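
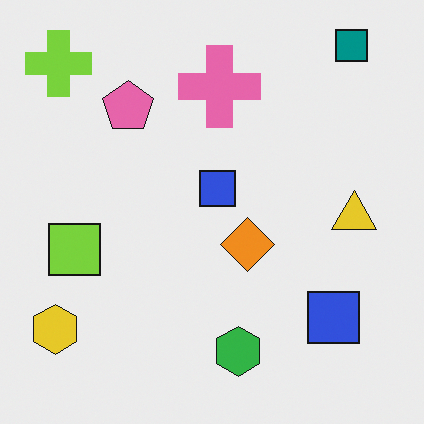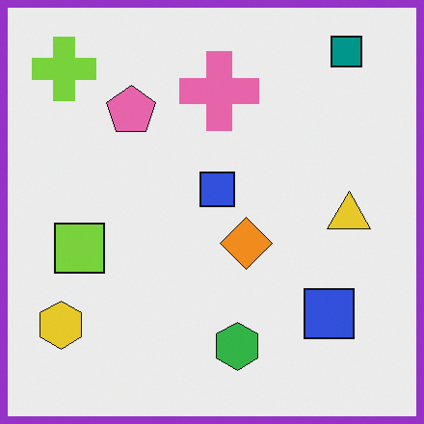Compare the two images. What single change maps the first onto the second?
This is the original image framed with a purple border.

A solid purple frame runs around the edge of the second image, with the content slightly shrunk inside it.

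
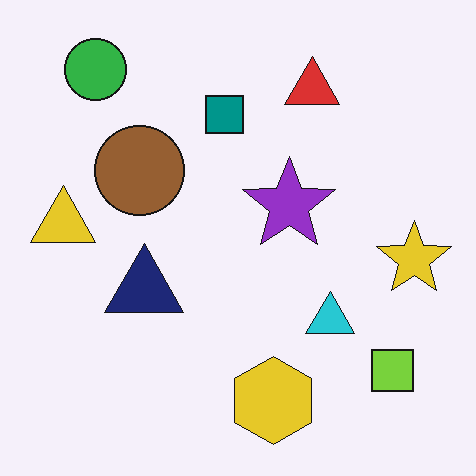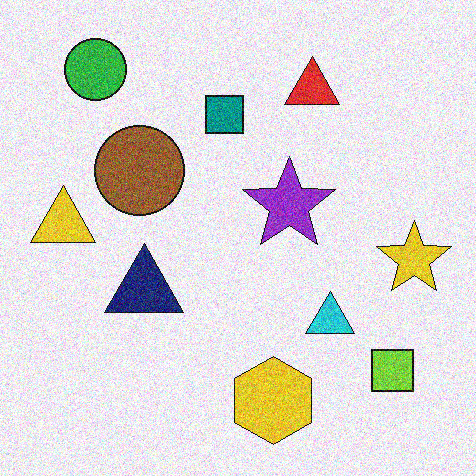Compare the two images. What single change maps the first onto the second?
The transformation is: degraded with strong gaussian noise.

Random speckle covers the whole image, including the flat background.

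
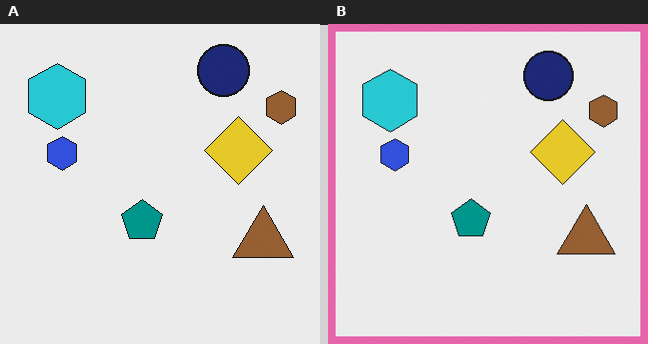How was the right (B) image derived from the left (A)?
The right (B) image is the left (A) framed with a pink border.

A solid pink frame runs around the edge of the right (B) image, with the content slightly shrunk inside it.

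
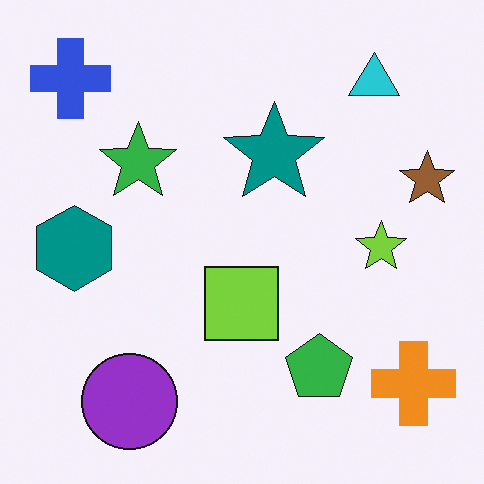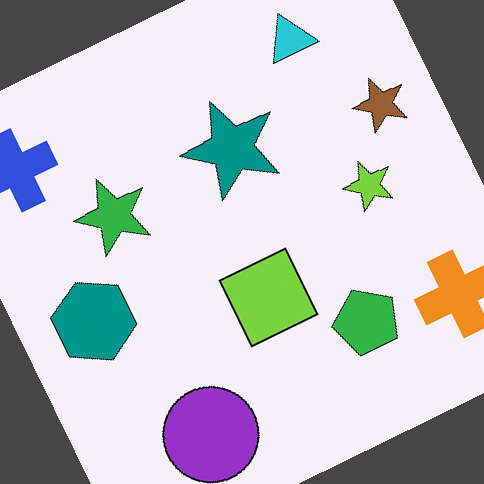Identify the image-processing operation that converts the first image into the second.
The second image is the first rotated counter-clockwise by a moderate amount.

Every shape is tilted by the same angle and the image corners show triangular fill wedges — a whole-image rotation by a non-right angle.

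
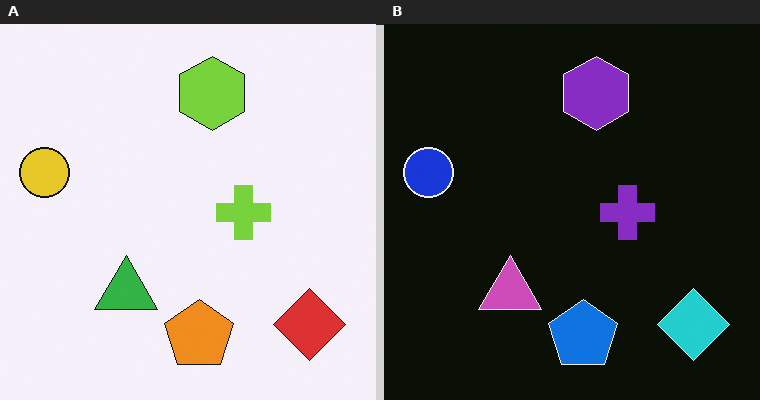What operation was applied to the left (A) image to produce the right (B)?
The transformation is: color-inverted (negative).

The light background has become dark and every shape's color is its complement — a photographic negative.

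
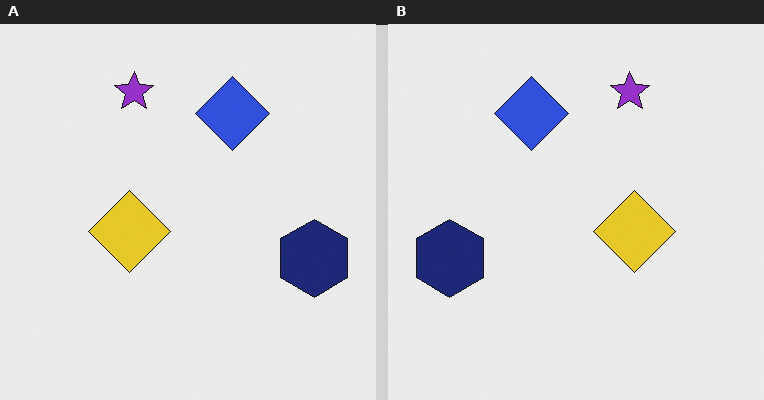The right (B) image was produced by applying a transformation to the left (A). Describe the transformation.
Flipped horizontally (left ↔ right).

The navy hexagon is in the right of the left (A) image and the left of the right (B) — shapes on opposite sides of the vertical midline have swapped in a mirror flip.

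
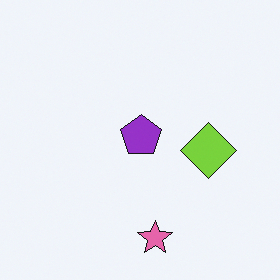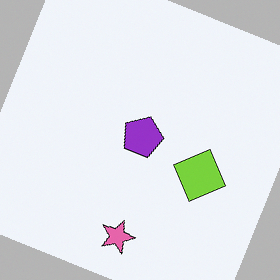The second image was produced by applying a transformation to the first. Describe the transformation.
This is the original image rotated clockwise by a clearly visible amount.

Every shape is tilted by the same angle and the image corners show triangular fill wedges — a whole-image rotation by a non-right angle.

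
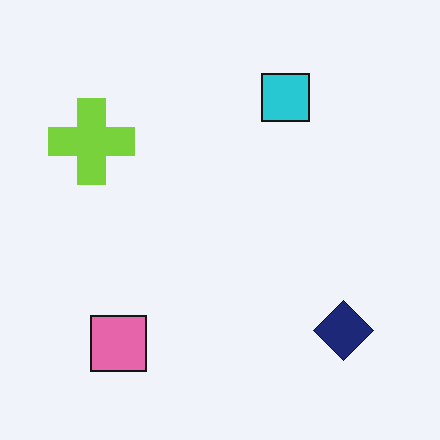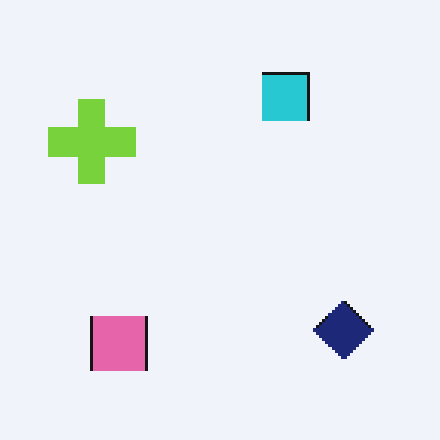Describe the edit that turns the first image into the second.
The image was mildly pixelated.

Shapes are reduced to large square blocks; fine edges and outlines are lost — a downscale-then-upscale (mosaic) effect.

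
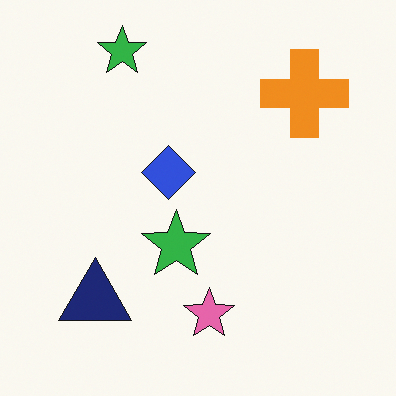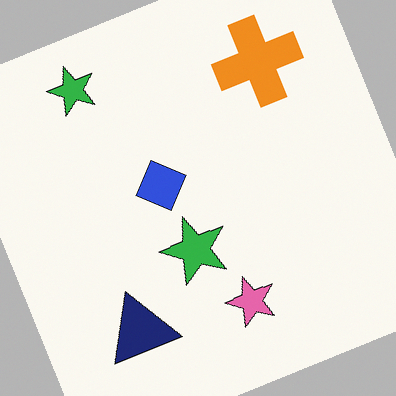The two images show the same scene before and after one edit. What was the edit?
It was rotated counter-clockwise by a moderate amount.

Every shape is tilted by the same angle and the image corners show triangular fill wedges — a whole-image rotation by a non-right angle.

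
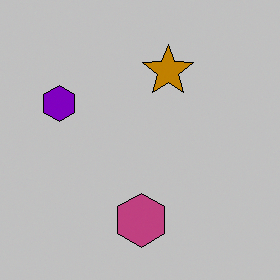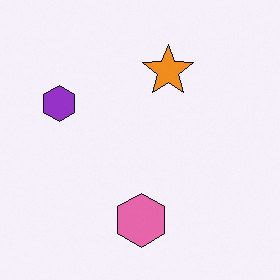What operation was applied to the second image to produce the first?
Aggressively posterized.

Each flat color has snapped to a coarser quantized level — most visibly, the near-white background has dropped to a flat grey.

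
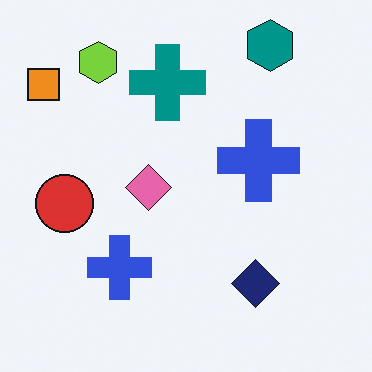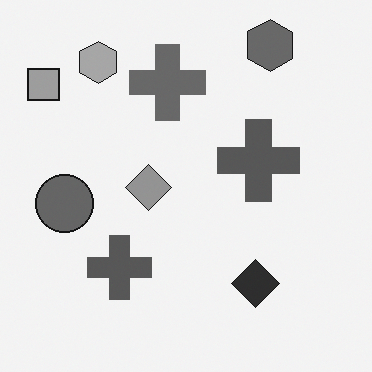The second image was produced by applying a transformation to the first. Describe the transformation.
Converted to grayscale.

All color is removed — every shape is now a shade of grey.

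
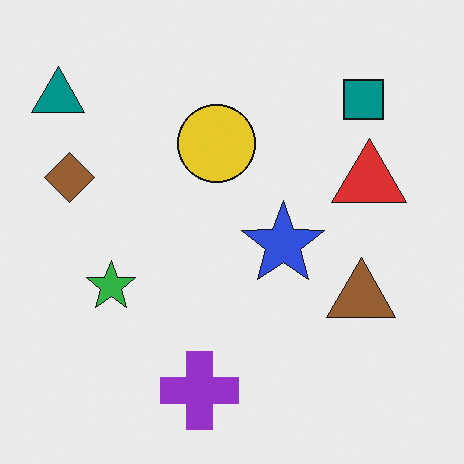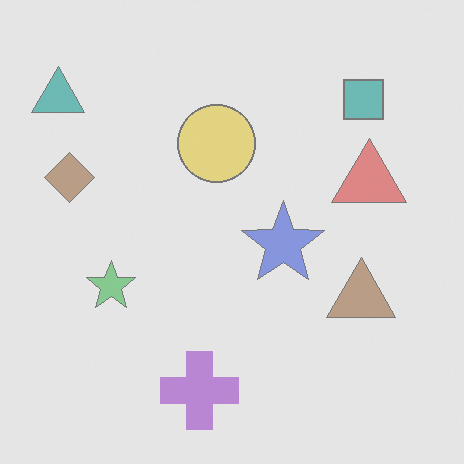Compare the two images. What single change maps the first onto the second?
The image was given much lower contrast.

Tones are pushed toward mid-grey across the whole image — a global contrast change.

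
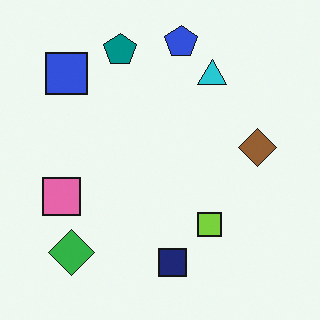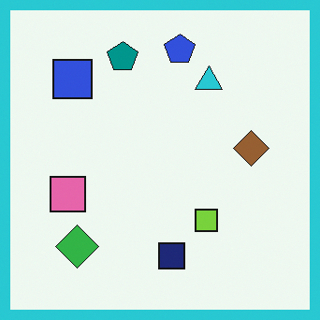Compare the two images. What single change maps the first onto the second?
The image was framed with a cyan border.

A solid cyan frame runs around the edge of the second image, with the content slightly shrunk inside it.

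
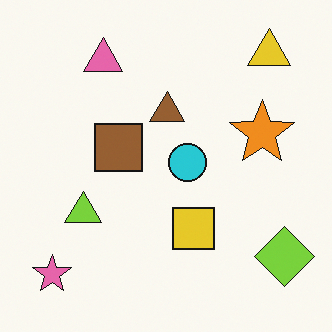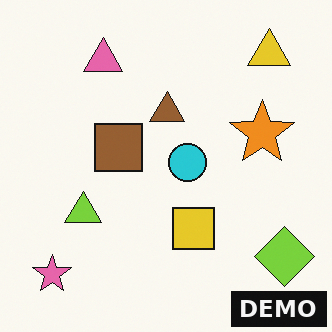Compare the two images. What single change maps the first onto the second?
This is the original image watermarked with the text "DEMO" in the lower-right corner.

A dark label reading "DEMO" appears in the lower-right corner.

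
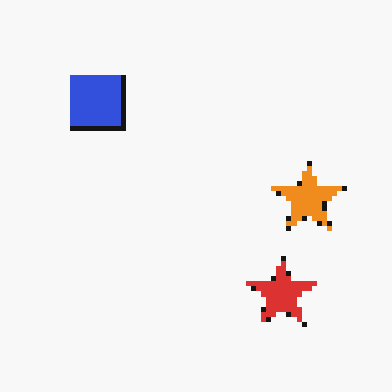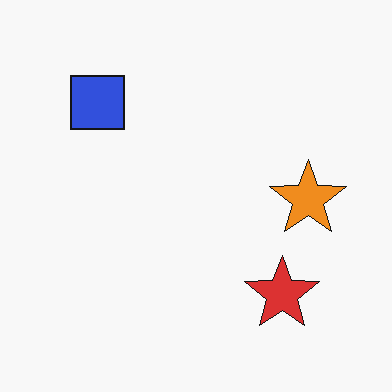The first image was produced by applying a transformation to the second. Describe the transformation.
The image was lightly pixelated (a mild mosaic effect).

Shapes are reduced to large square blocks; fine edges and outlines are lost — a downscale-then-upscale (mosaic) effect.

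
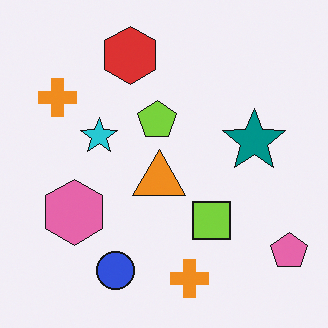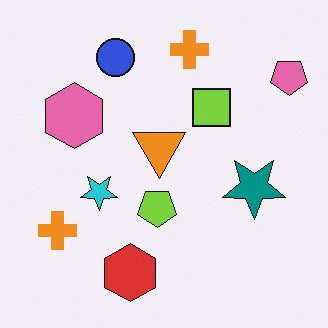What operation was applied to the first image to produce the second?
The second image is the first flipped vertically (top ↔ bottom).

The red hexagon is in the top of the first image and the bottom of the second — shapes on opposite sides of the horizontal midline have swapped in a mirror flip.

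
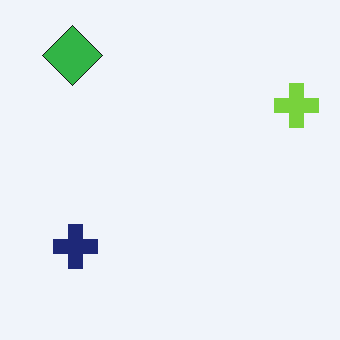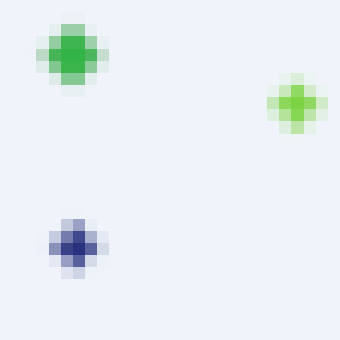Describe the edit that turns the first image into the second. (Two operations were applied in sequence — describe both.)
This is the original image strongly gaussian-blurred, then heavily pixelated into large blocks.

Shape edges and outlines are uniformly softened across the whole image. Shapes are reduced to large square blocks; fine edges and outlines are lost — a downscale-then-upscale (mosaic) effect.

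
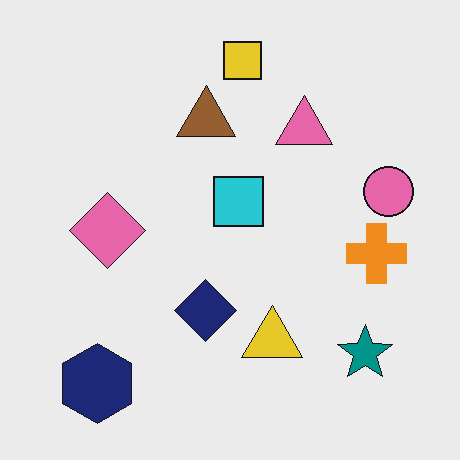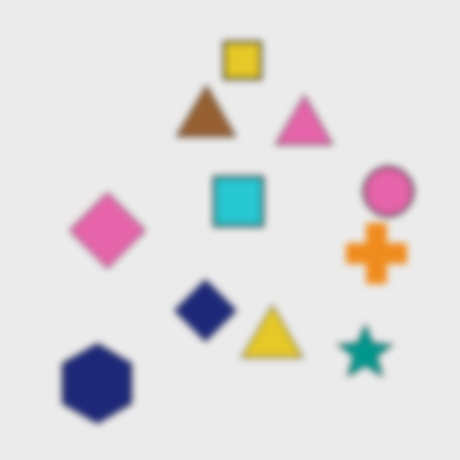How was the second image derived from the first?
Noticeably gaussian-blurred.

Shape edges and outlines are uniformly softened across the whole image.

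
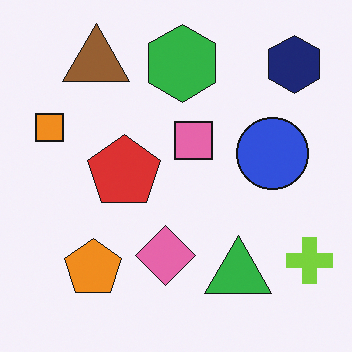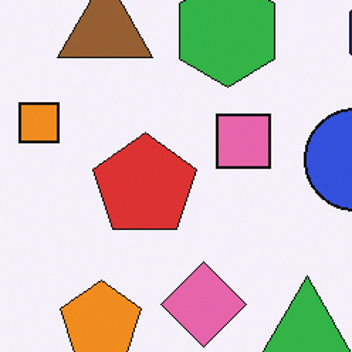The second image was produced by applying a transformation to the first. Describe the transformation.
The image was cropped to a modestly smaller region and rescaled.

The visible shapes are larger and the field of view is narrower; shapes near the original edges may be partly or wholly outside the frame — a crop-and-rescale.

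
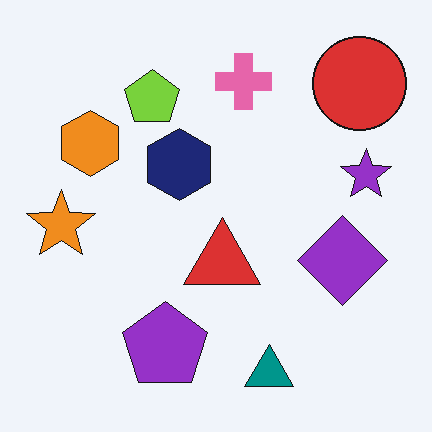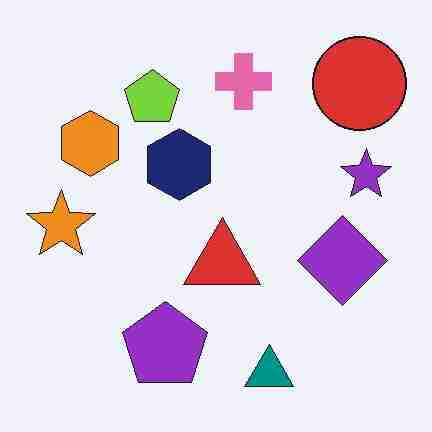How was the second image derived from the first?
The image was heavily JPEG-compressed with obvious blocking artifacts.

Blocky 8×8 compression artifacts appear around shape edges and the flat background shows ringing — characteristic JPEG degradation.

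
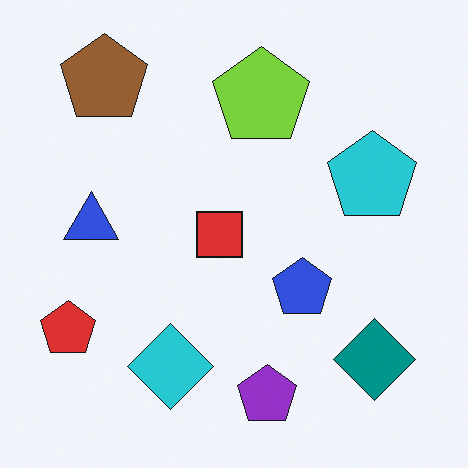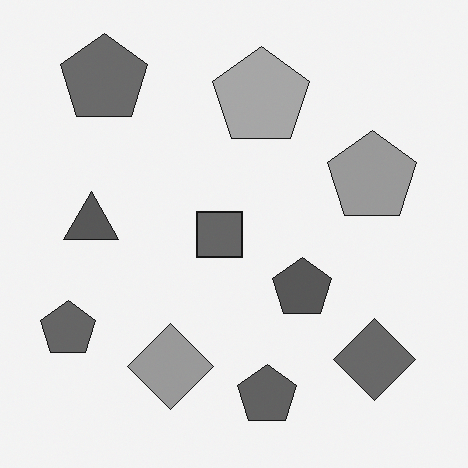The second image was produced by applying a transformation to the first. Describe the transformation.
The second image is the first converted to grayscale.

All color is removed — every shape is now a shade of grey.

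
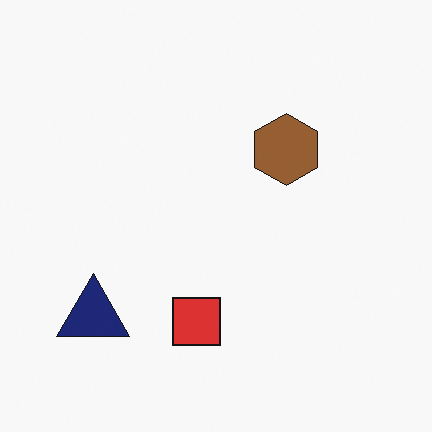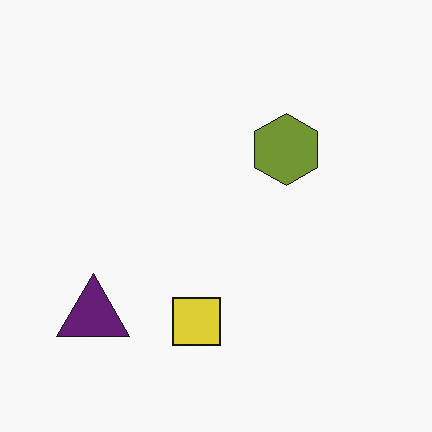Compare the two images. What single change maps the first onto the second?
This is the original image hue-shifted by a small amount.

Every shape's color has rotated by the same amount around the hue wheel — a uniform hue shift.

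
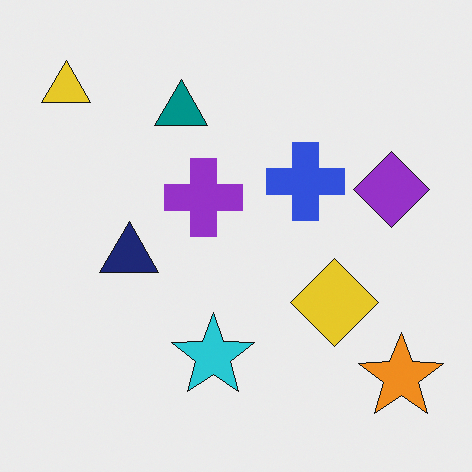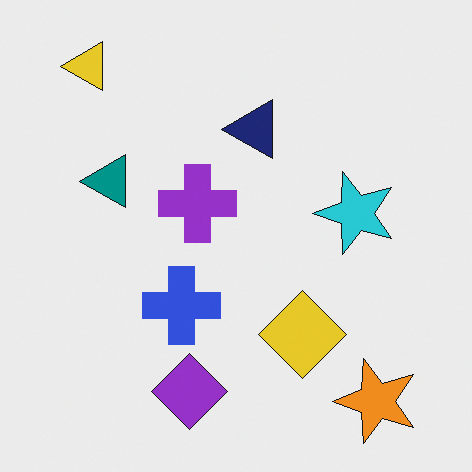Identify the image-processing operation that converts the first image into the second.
The image was transposed (reflected across the top-left ↔ bottom-right diagonal).

Shapes have swapped their row and column positions — what was in the top-right is now in the bottom-left — a diagonal reflection.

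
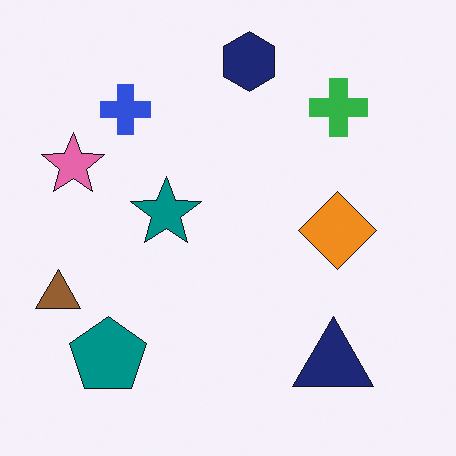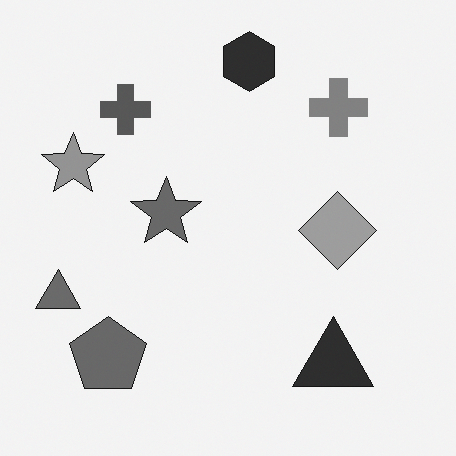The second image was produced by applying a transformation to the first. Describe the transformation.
It was converted to grayscale.

All color is removed — every shape is now a shade of grey.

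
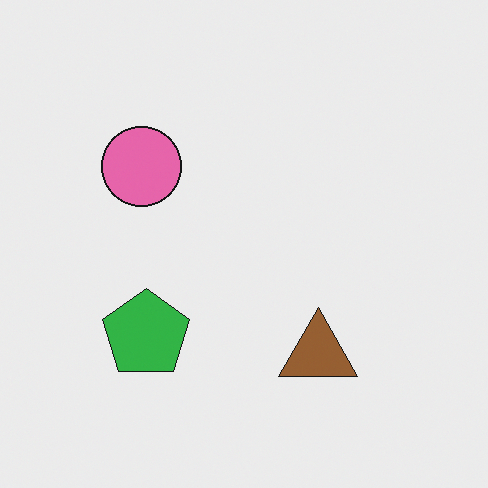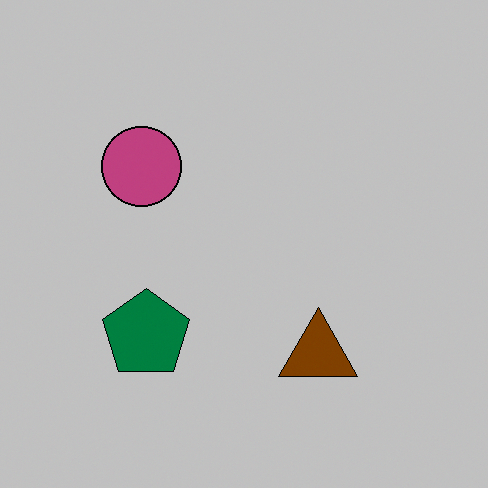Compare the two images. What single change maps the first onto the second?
This is the original image heavily posterized to just a handful of flat colors.

Each flat color has snapped to a coarser quantized level — most visibly, the near-white background has dropped to a flat grey.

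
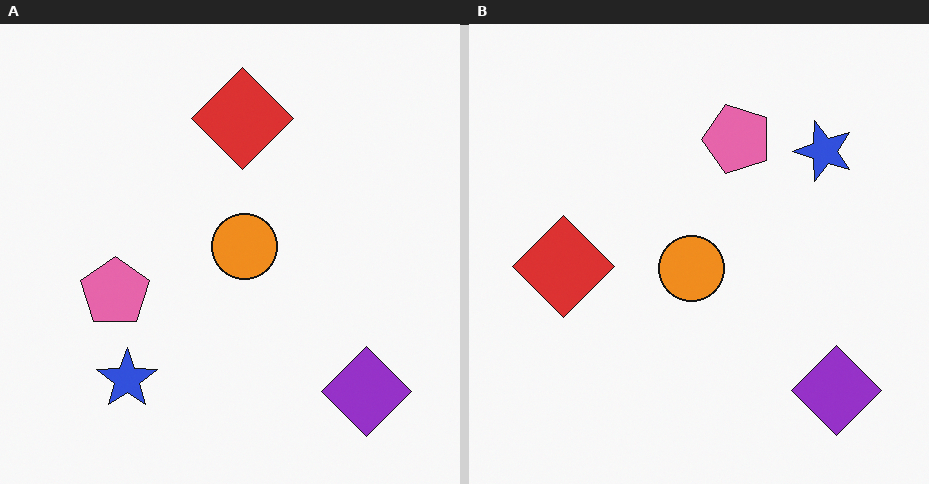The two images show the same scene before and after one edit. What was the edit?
This is the original image transposed (reflected across the top-left ↔ bottom-right diagonal).

Shapes have swapped their row and column positions — what was in the top-right is now in the bottom-left — a diagonal reflection.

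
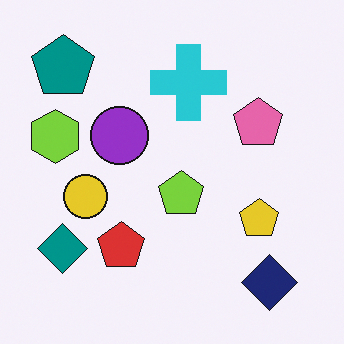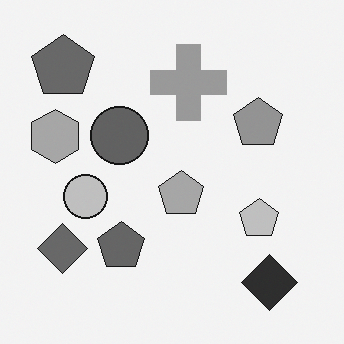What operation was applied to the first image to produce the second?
This is the original image converted to grayscale.

All color is removed — every shape is now a shade of grey.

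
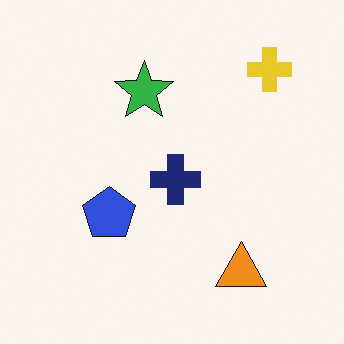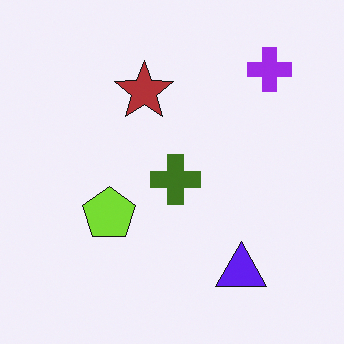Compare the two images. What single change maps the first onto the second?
This is the original image hue-shifted by a large amount.

Every shape's color has rotated by the same amount around the hue wheel — a uniform hue shift.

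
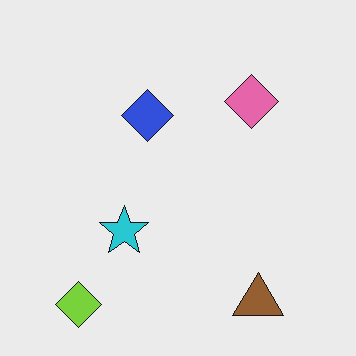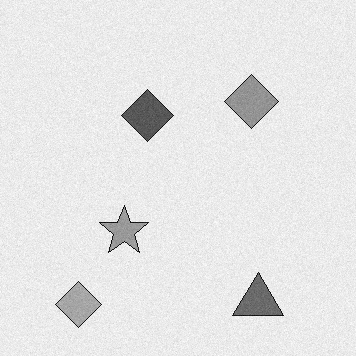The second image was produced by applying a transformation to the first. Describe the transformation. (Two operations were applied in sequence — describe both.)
This is the original image degraded with subtle gaussian noise, then converted to grayscale.

Random speckle covers the whole image, including the flat background. All color is removed — every shape is now a shade of grey.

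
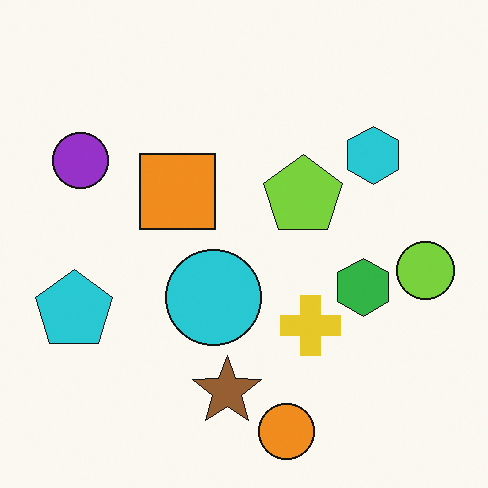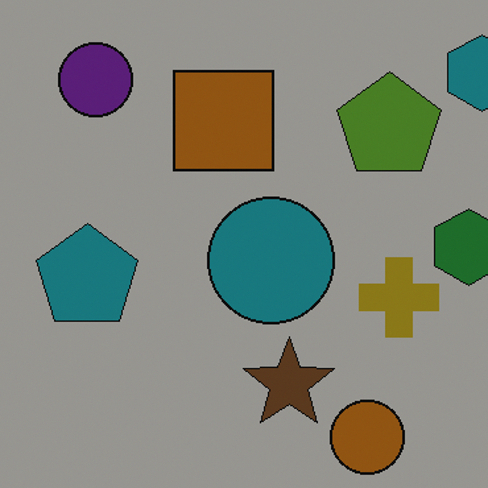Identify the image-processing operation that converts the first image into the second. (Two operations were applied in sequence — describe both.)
Noticeably darkened, then cropped to a modestly smaller region and rescaled.

Every pixel — background and shapes alike — is uniformly darkened. The visible shapes are larger and the field of view is narrower; shapes near the original edges may be partly or wholly outside the frame — a crop-and-rescale.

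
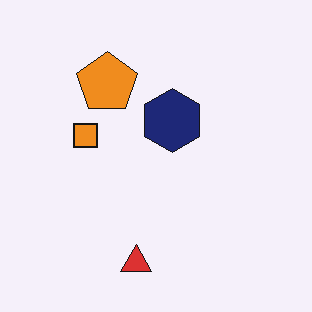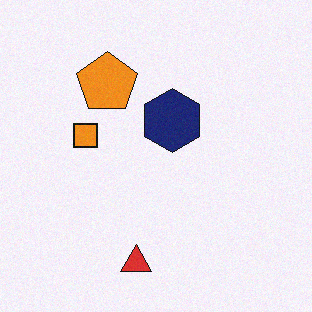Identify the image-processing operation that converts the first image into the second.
The transformation is: degraded with subtle gaussian noise.

Random speckle covers the whole image, including the flat background.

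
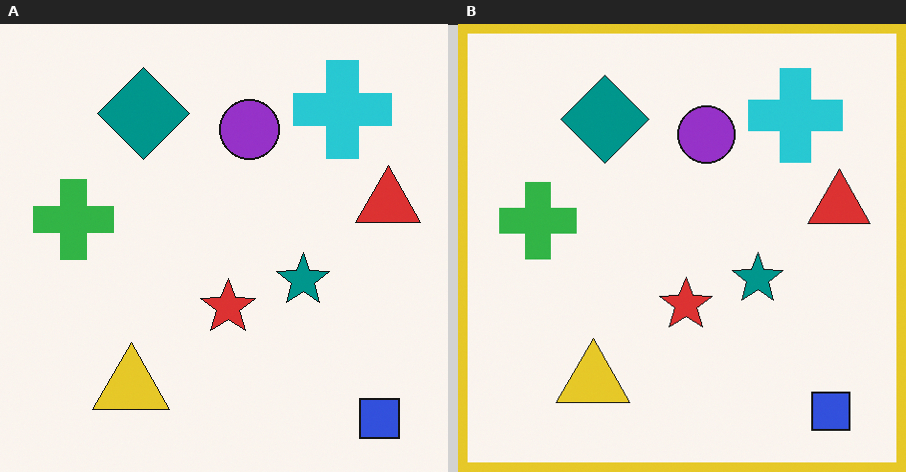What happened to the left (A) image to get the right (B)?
The right (B) image is the left (A) framed with a yellow border.

A solid yellow frame runs around the edge of the right (B) image, with the content slightly shrunk inside it.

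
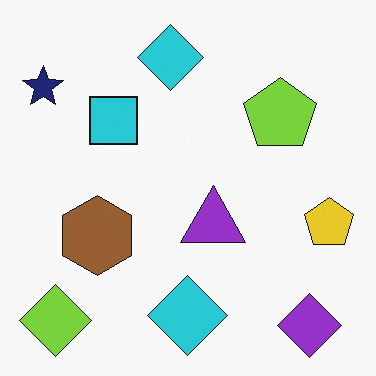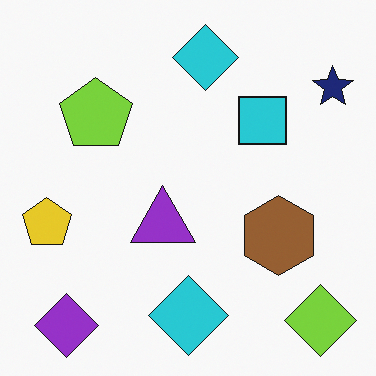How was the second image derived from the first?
The second image is the first flipped horizontally (left ↔ right).

The navy star is in the top-left of the first image and the top-right of the second — shapes on opposite sides of the vertical midline have swapped in a mirror flip.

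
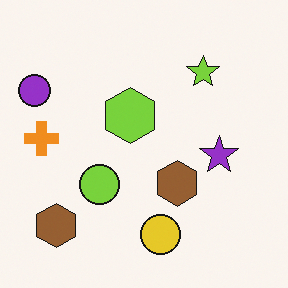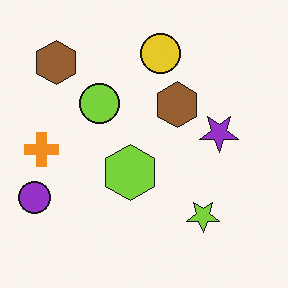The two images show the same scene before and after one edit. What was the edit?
The image was flipped vertically (top ↔ bottom).

The yellow circle is in the bottom of the first image and the top of the second — shapes on opposite sides of the horizontal midline have swapped in a mirror flip.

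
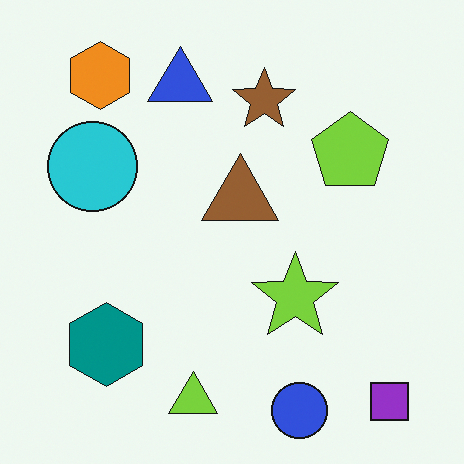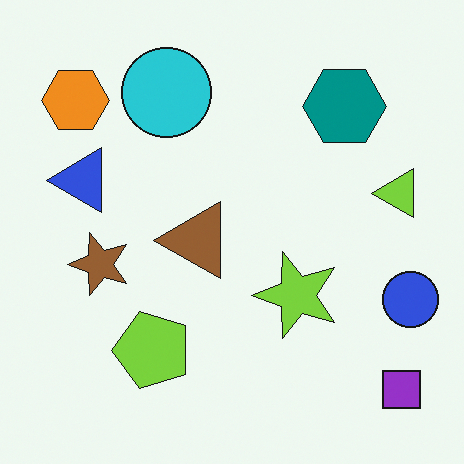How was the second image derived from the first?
It was transposed (reflected across the top-left ↔ bottom-right diagonal).

Shapes have swapped their row and column positions — what was in the top-right is now in the bottom-left — a diagonal reflection.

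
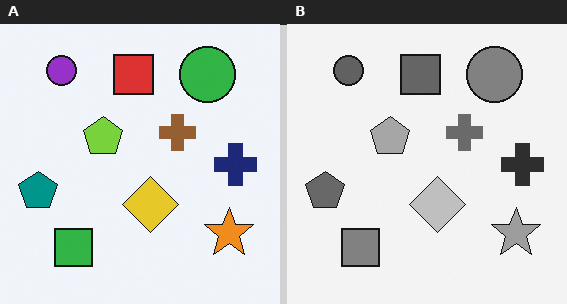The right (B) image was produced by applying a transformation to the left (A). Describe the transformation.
This is the original image converted to grayscale.

All color is removed — every shape is now a shade of grey.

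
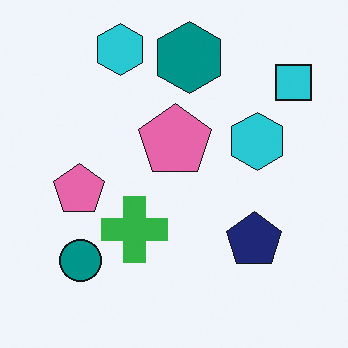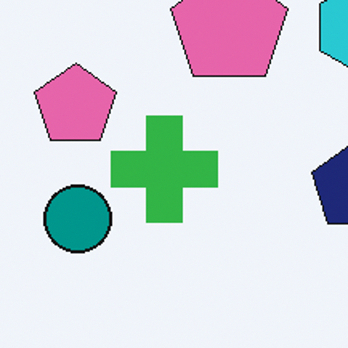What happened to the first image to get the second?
The transformation is: cropped slightly and scaled back up.

The visible shapes are larger and the field of view is narrower; shapes near the original edges may be partly or wholly outside the frame — a crop-and-rescale.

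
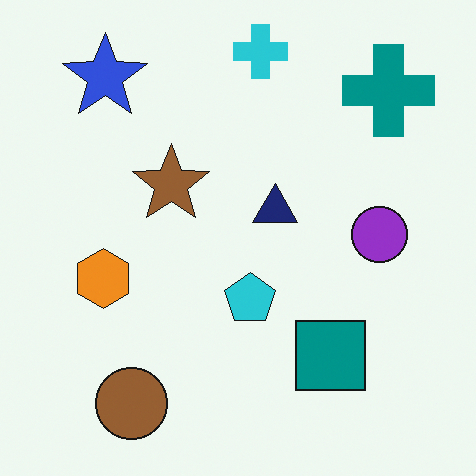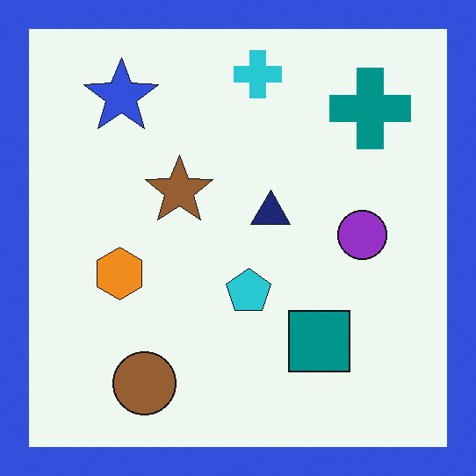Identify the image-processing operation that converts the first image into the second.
The transformation is: framed with a blue border.

A solid blue frame runs around the edge of the second image, with the content slightly shrunk inside it.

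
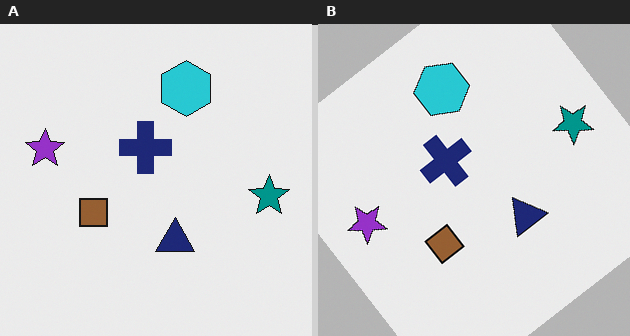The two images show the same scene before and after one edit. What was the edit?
The image was rotated counter-clockwise by a large amount — several tens of degrees.

Every shape is tilted by the same angle and the image corners show triangular fill wedges — a whole-image rotation by a non-right angle.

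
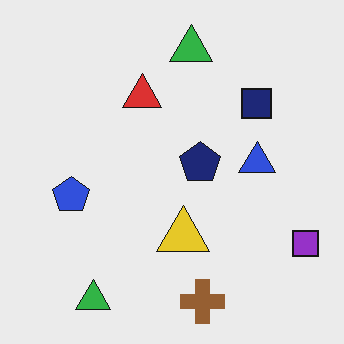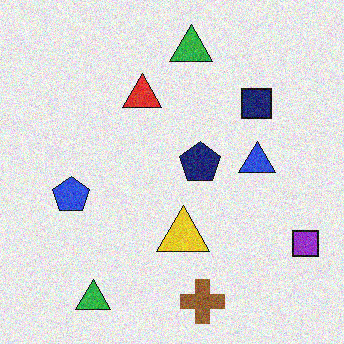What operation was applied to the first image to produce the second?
This is the original image degraded with moderate additive noise.

Random speckle covers the whole image, including the flat background.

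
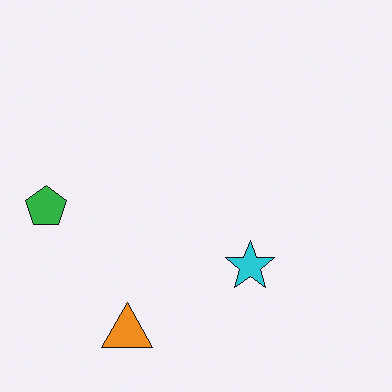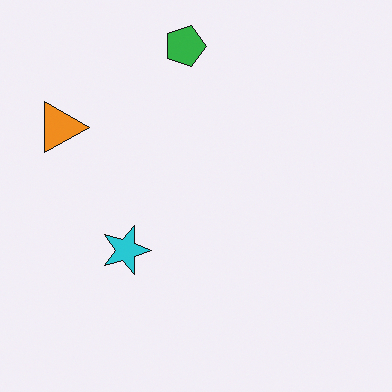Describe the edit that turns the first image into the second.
This is the original image rotated 90° clockwise.

The orange triangle sits in the bottom-left of the first image and the top-left of the second — consistent with a whole-image 90° clockwise rotation.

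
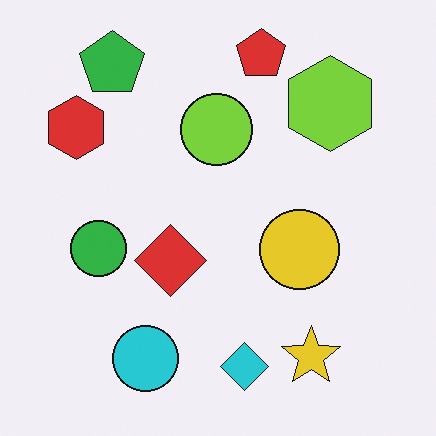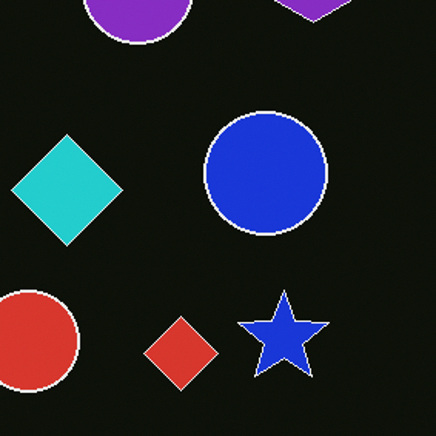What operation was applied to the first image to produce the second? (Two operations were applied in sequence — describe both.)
This is the original image color-inverted (negative), then cropped slightly and scaled back up.

The light background has become dark and every shape's color is its complement — a photographic negative. The visible shapes are larger and the field of view is narrower; shapes near the original edges may be partly or wholly outside the frame — a crop-and-rescale.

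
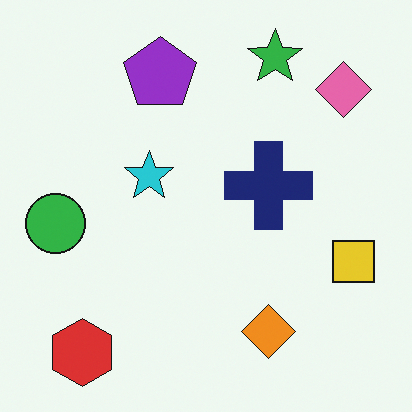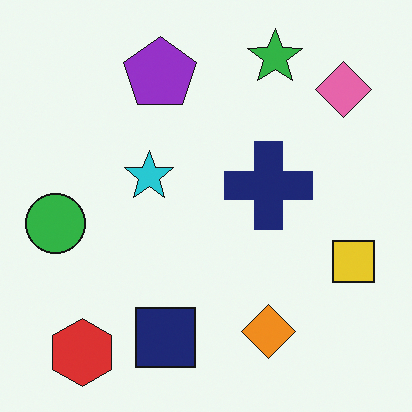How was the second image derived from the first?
Overlaid with an additional navy square.

A navy square appears in the second image that is absent from the first.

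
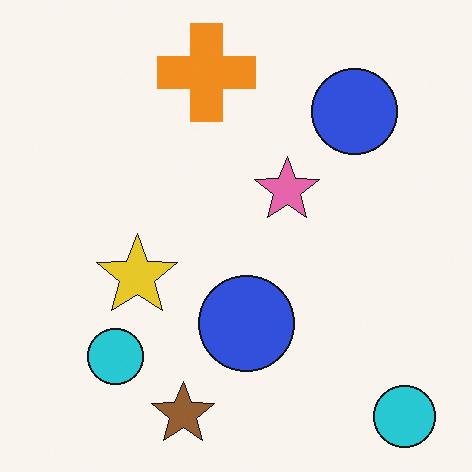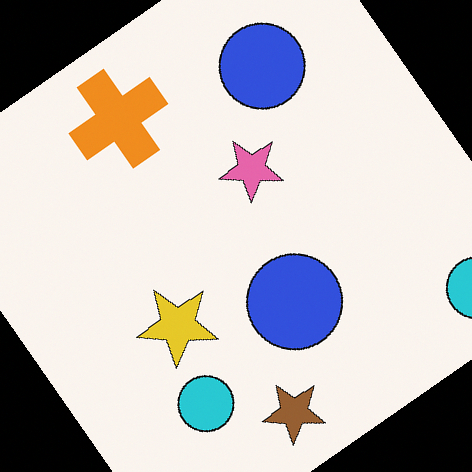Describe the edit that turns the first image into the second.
Rotated counter-clockwise by a large amount — several tens of degrees.

Every shape is tilted by the same angle and the image corners show triangular fill wedges — a whole-image rotation by a non-right angle.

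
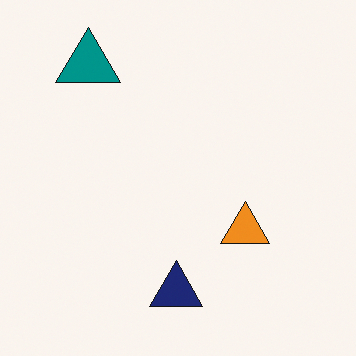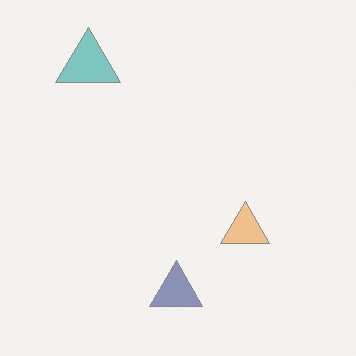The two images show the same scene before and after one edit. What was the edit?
The transformation is: washed out (contrast reduced).

Tones are pushed toward mid-grey across the whole image — a global contrast change.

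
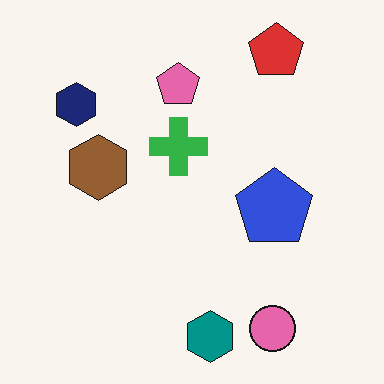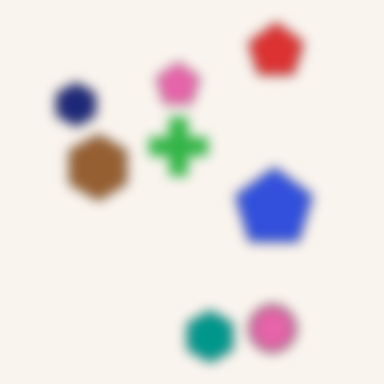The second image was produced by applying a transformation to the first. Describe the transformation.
The transformation is: strongly gaussian-blurred.

Shape edges and outlines are uniformly softened across the whole image.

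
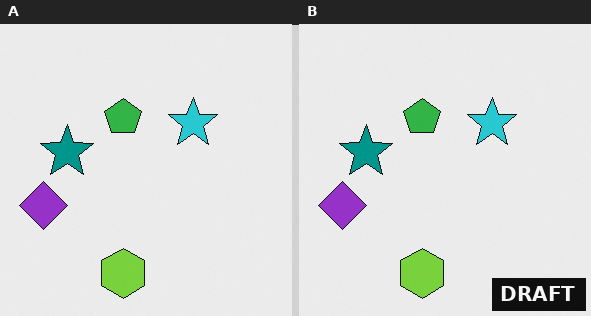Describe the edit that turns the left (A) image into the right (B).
The right (B) image is the left (A) watermarked with the text "DRAFT" in the lower-right corner.

A dark label reading "DRAFT" appears in the lower-right corner.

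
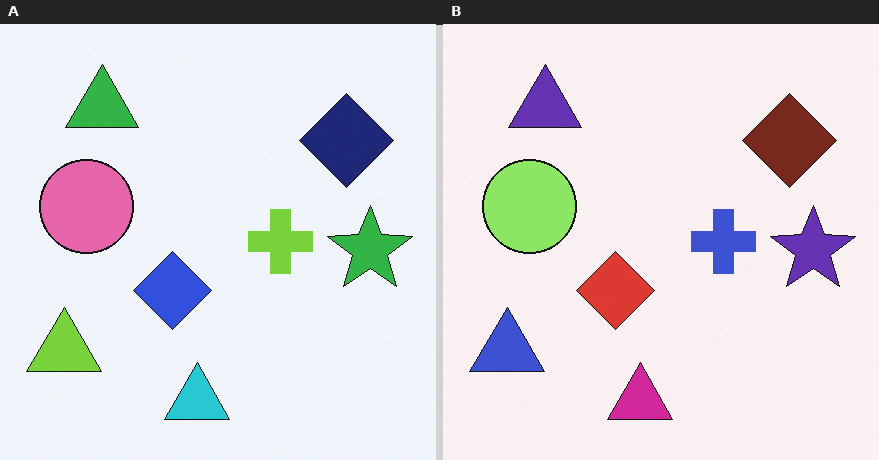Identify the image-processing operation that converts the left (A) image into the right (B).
The right (B) image is the left (A) hue-shifted by a moderate amount.

Every shape's color has rotated by the same amount around the hue wheel — a uniform hue shift.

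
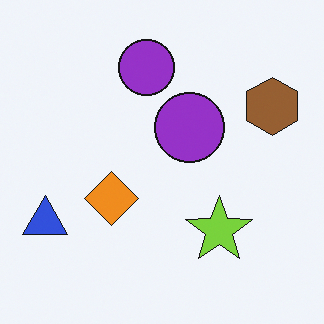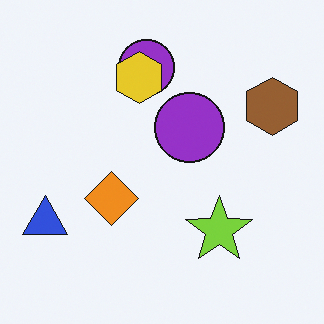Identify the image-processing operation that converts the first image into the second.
The second image is the first overlaid with an additional yellow hexagon.

A yellow hexagon appears in the second image that is absent from the first.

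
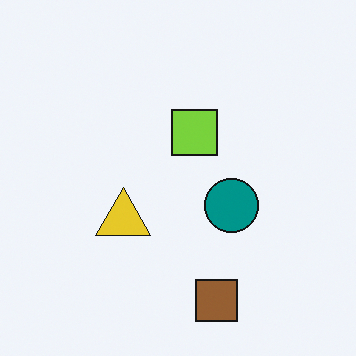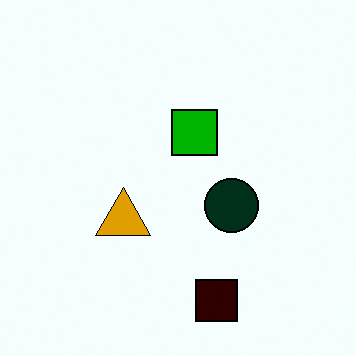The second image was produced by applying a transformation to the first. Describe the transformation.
The transformation is: boosted in contrast.

Tones are pushed away from mid-grey across the whole image — a global contrast change.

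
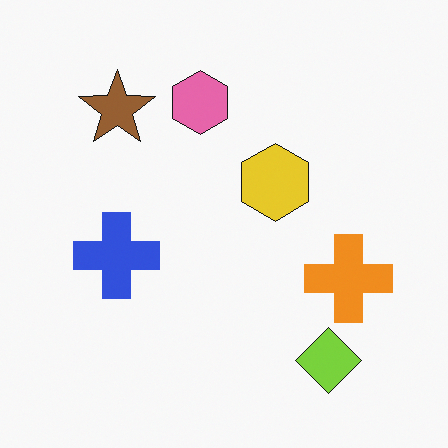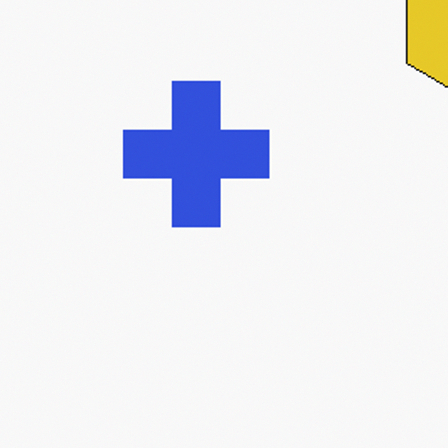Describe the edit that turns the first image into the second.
The second image is the first cropped tightly and scaled back up.

The visible shapes are larger and the field of view is narrower; shapes near the original edges may be partly or wholly outside the frame — a crop-and-rescale.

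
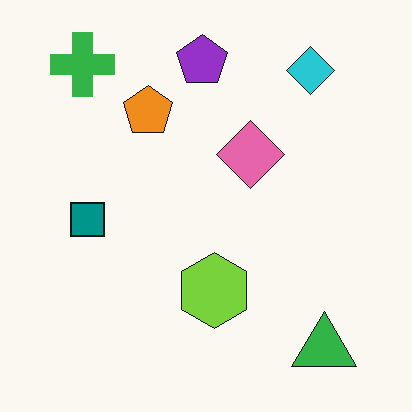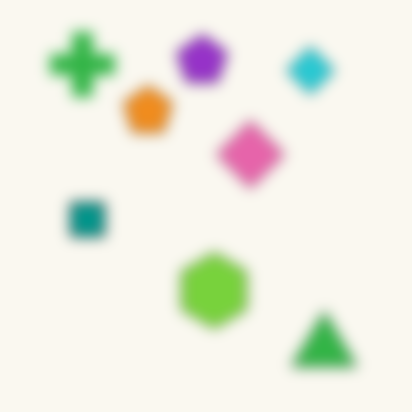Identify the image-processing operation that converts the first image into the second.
The second image is the first strongly gaussian-blurred.

Shape edges and outlines are uniformly softened across the whole image.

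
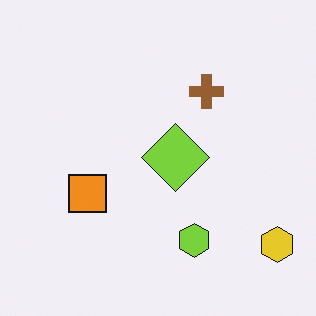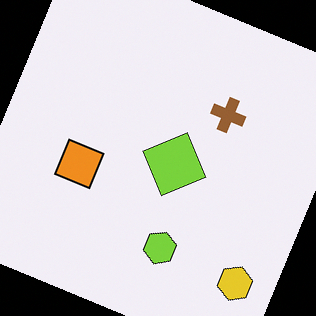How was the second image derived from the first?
The image was rotated clockwise by a moderate amount.

Every shape is tilted by the same angle and the image corners show triangular fill wedges — a whole-image rotation by a non-right angle.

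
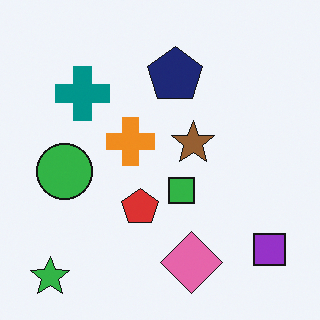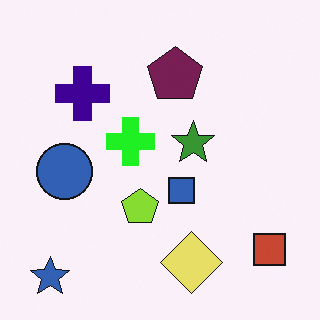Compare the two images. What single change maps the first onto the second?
The transformation is: hue-shifted noticeably.

Every shape's color has rotated by the same amount around the hue wheel — a uniform hue shift.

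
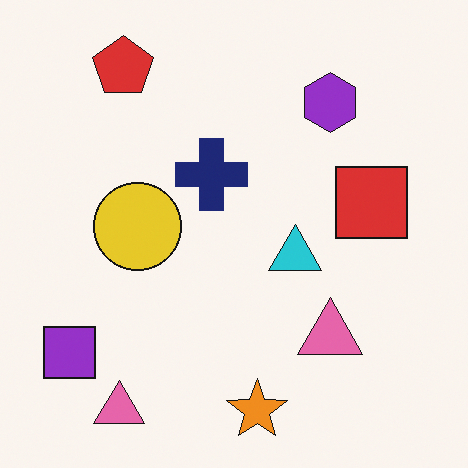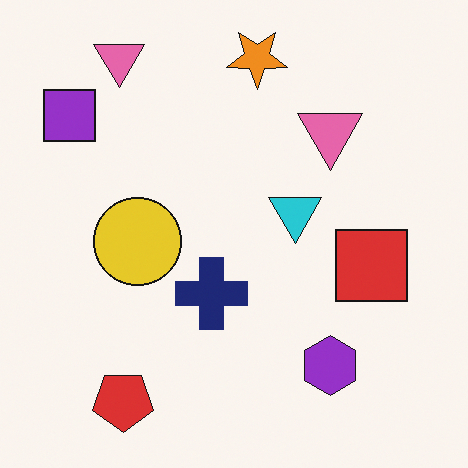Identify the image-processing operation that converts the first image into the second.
The transformation is: flipped vertically (top ↔ bottom).

The orange star is in the bottom of the first image and the top of the second — shapes on opposite sides of the horizontal midline have swapped in a mirror flip.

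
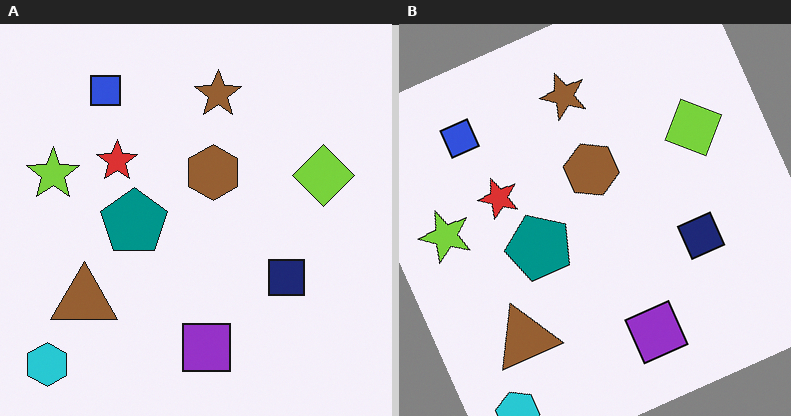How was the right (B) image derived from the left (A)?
The image was rotated counter-clockwise by a clearly visible amount.

Every shape is tilted by the same angle and the image corners show triangular fill wedges — a whole-image rotation by a non-right angle.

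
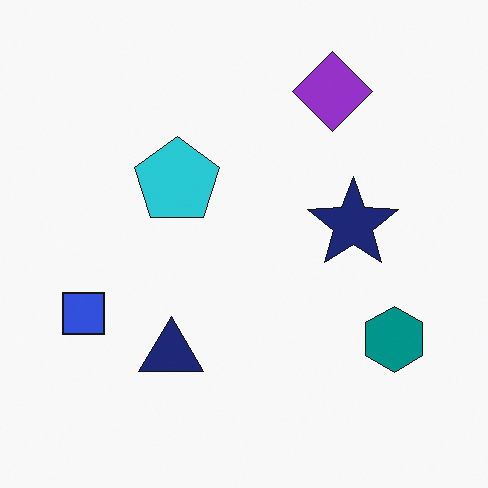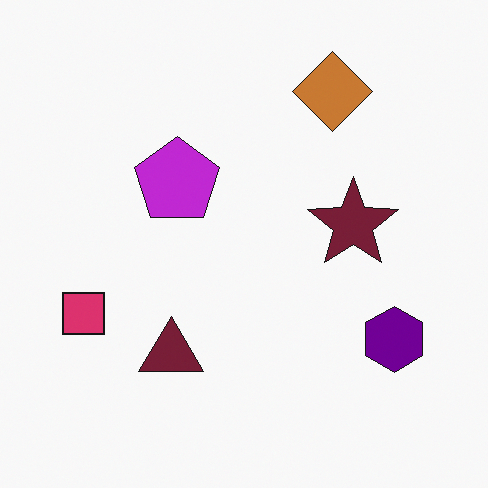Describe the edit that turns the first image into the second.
The transformation is: hue-shifted through roughly a third of the color wheel.

Every shape's color has rotated by the same amount around the hue wheel — a uniform hue shift.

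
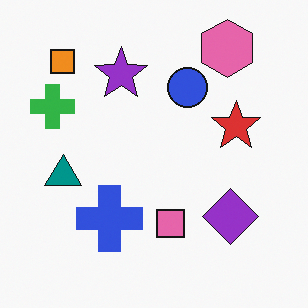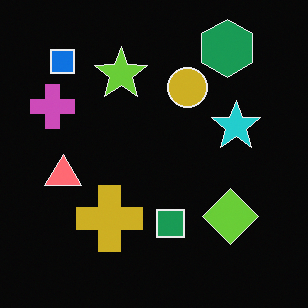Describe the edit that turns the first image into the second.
It was color-inverted (negative).

The light background has become dark and every shape's color is its complement — a photographic negative.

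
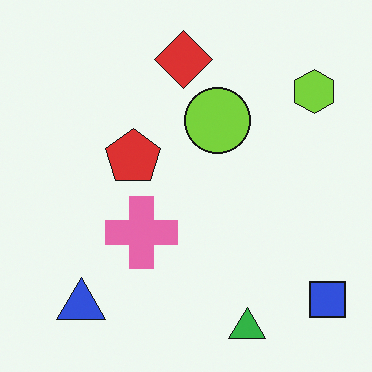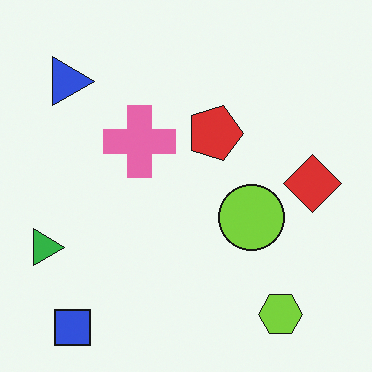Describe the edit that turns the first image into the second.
The transformation is: rotated 90° clockwise.

The blue square sits in the bottom-right of the first image and the bottom-left of the second — consistent with a whole-image 90° clockwise rotation.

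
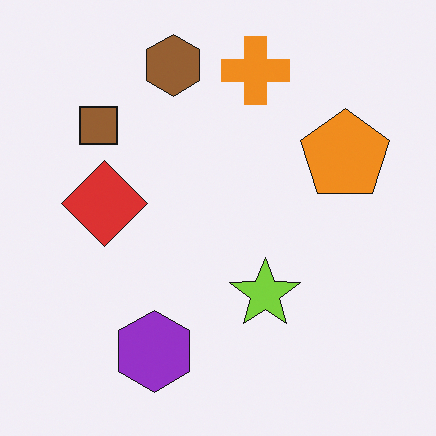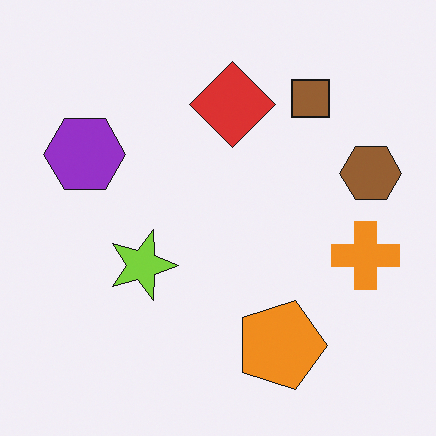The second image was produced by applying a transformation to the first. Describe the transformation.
The second image is the first rotated 90° clockwise.

The brown hexagon sits in the top of the first image and the right of the second — consistent with a whole-image 90° clockwise rotation.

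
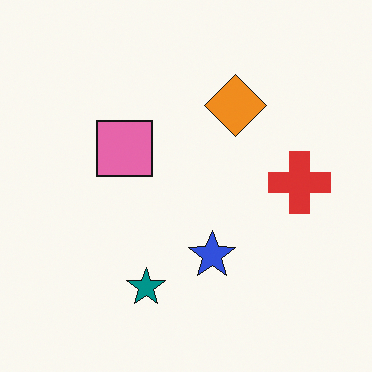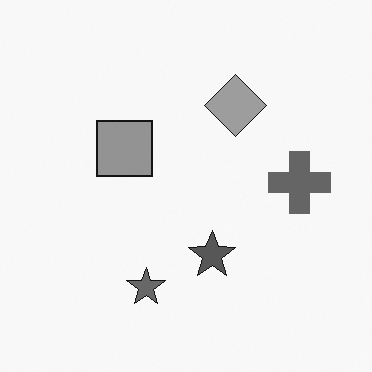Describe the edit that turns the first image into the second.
This is the original image converted to grayscale.

All color is removed — every shape is now a shade of grey.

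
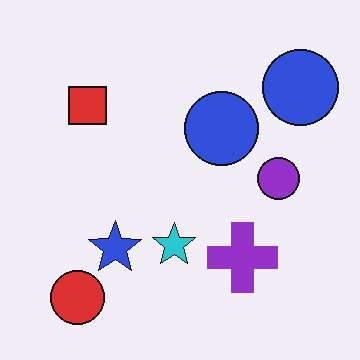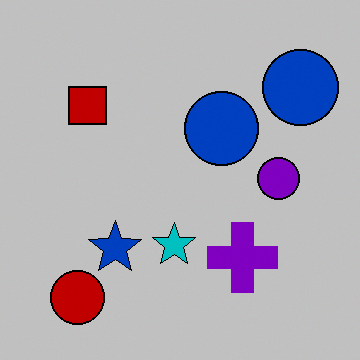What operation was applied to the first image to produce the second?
The transformation is: heavily posterized to just a handful of flat colors.

Each flat color has snapped to a coarser quantized level — most visibly, the near-white background has dropped to a flat grey.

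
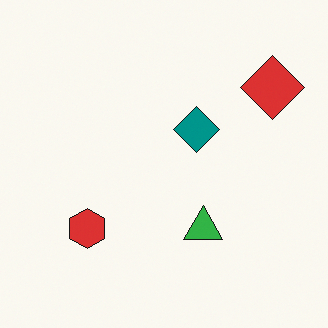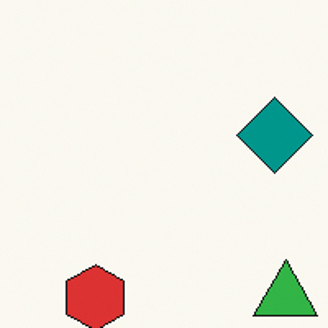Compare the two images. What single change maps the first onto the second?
The image was cropped to a noticeably smaller region and rescaled.

The visible shapes are larger and the field of view is narrower; shapes near the original edges may be partly or wholly outside the frame — a crop-and-rescale.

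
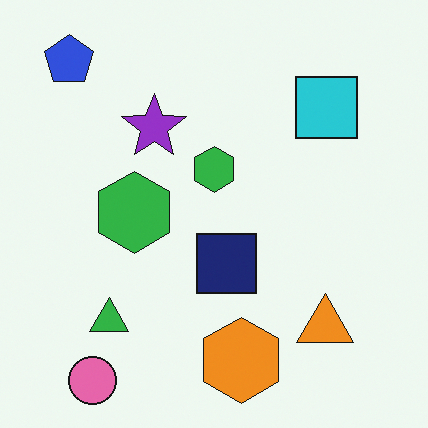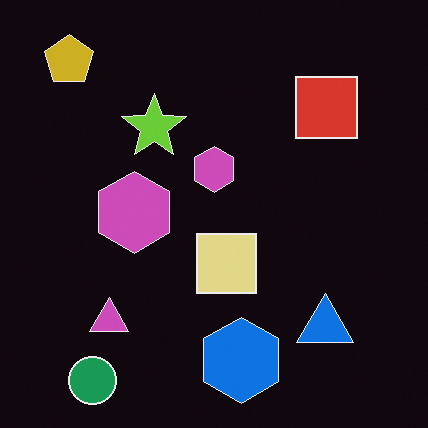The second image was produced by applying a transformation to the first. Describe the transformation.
It was color-inverted (negative).

The light background has become dark and every shape's color is its complement — a photographic negative.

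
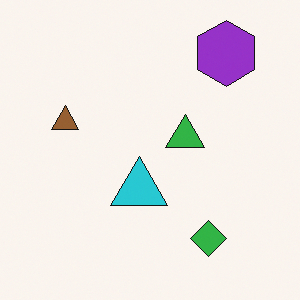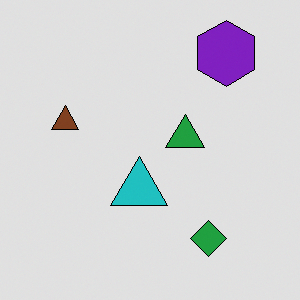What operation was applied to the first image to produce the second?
Moderately posterized.

Each flat color has snapped to a coarser quantized level — most visibly, the near-white background has dropped to a flat grey.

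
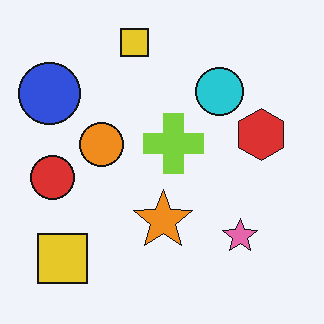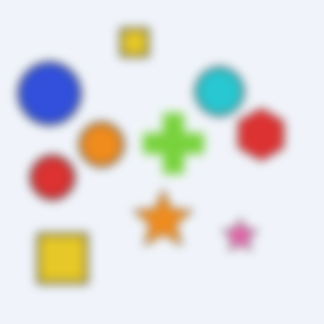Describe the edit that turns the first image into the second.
The transformation is: strongly gaussian-blurred.

Shape edges and outlines are uniformly softened across the whole image.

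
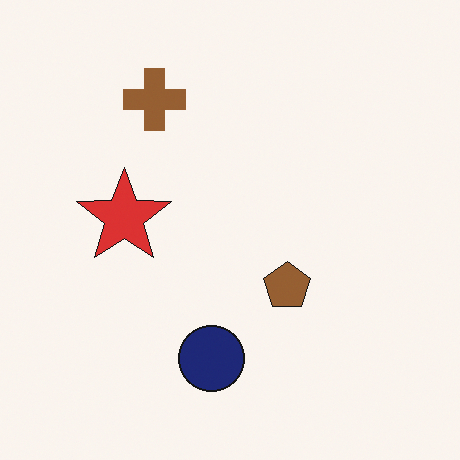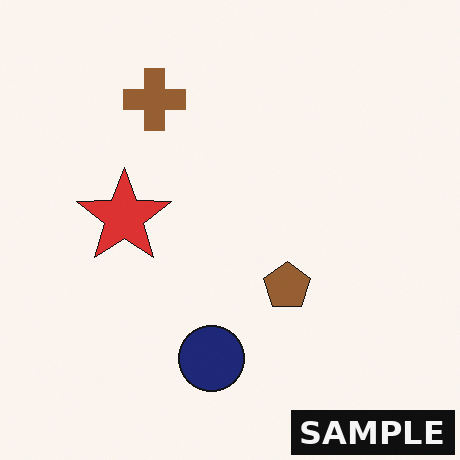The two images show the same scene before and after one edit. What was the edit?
Watermarked with the text "SAMPLE" in the lower-right corner.

A dark label reading "SAMPLE" appears in the lower-right corner.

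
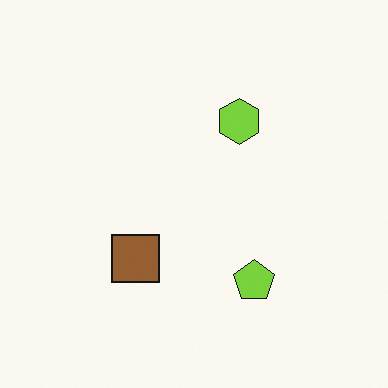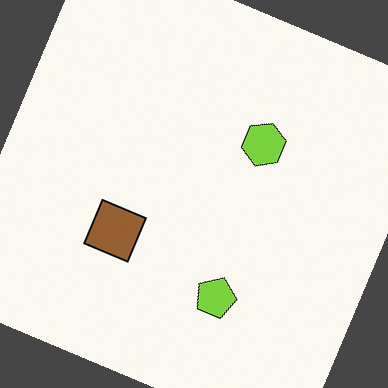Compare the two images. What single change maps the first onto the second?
This is the original image rotated clockwise by a moderate amount.

Every shape is tilted by the same angle and the image corners show triangular fill wedges — a whole-image rotation by a non-right angle.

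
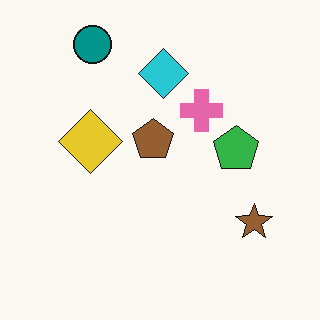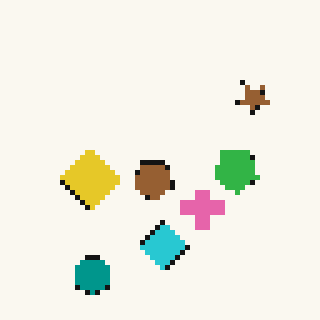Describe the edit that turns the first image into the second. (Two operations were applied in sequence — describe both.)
The second image is the first mildly pixelated, then flipped vertically (top ↔ bottom).

Shapes are reduced to large square blocks; fine edges and outlines are lost — a downscale-then-upscale (mosaic) effect. The teal circle is in the top-left of the first image and the bottom-left of the second — shapes on opposite sides of the horizontal midline have swapped in a mirror flip.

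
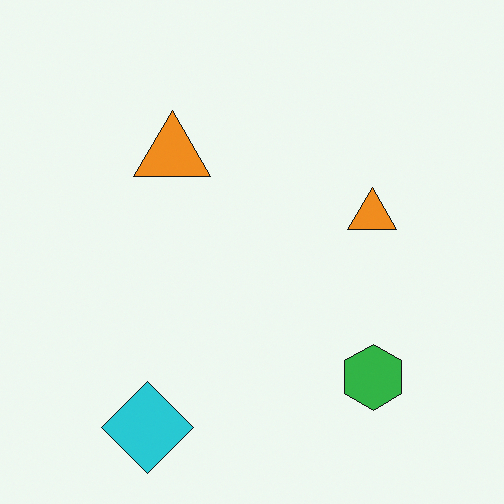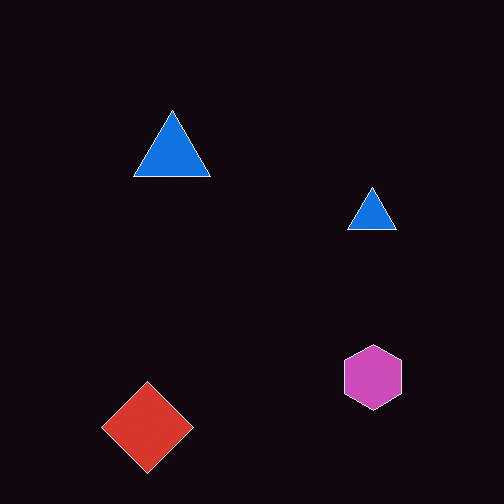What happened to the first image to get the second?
The transformation is: color-inverted (negative).

The light background has become dark and every shape's color is its complement — a photographic negative.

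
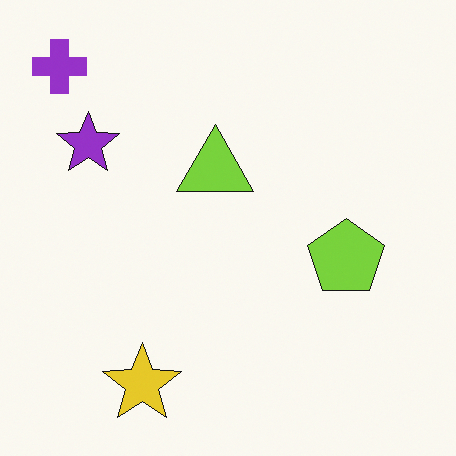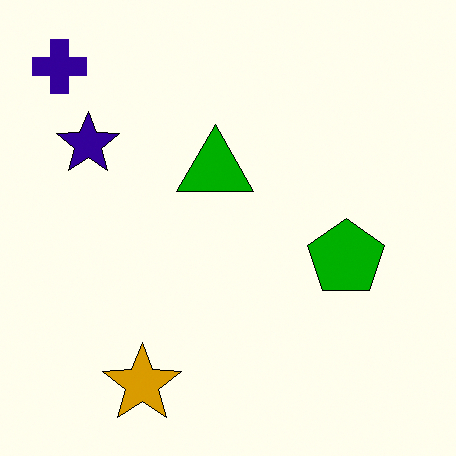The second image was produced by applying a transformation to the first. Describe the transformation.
This is the original image given much higher contrast.

Tones are pushed away from mid-grey across the whole image — a global contrast change.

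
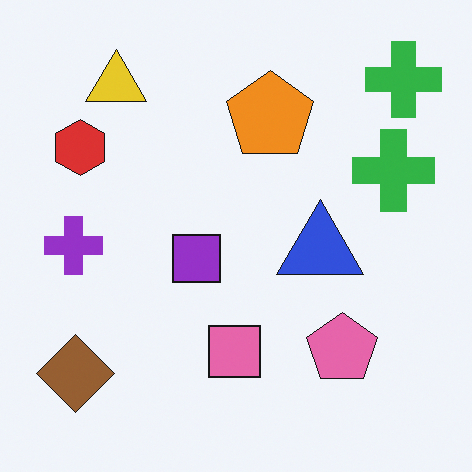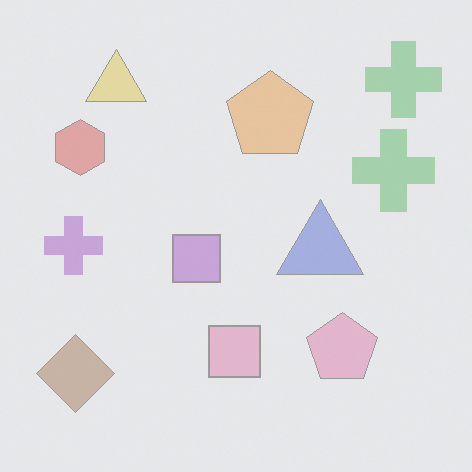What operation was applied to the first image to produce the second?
It was given much lower contrast.

Tones are pushed toward mid-grey across the whole image — a global contrast change.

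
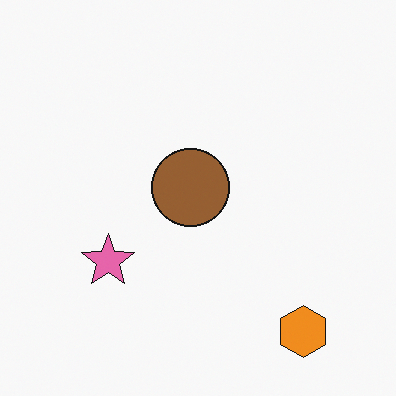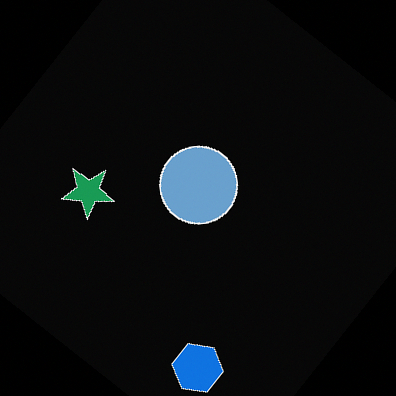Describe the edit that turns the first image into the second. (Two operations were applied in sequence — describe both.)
It was color-inverted (negative), then rotated clockwise by a large amount — several tens of degrees.

The light background has become dark and every shape's color is its complement — a photographic negative. Every shape is tilted by the same angle and the image corners show triangular fill wedges — a whole-image rotation by a non-right angle.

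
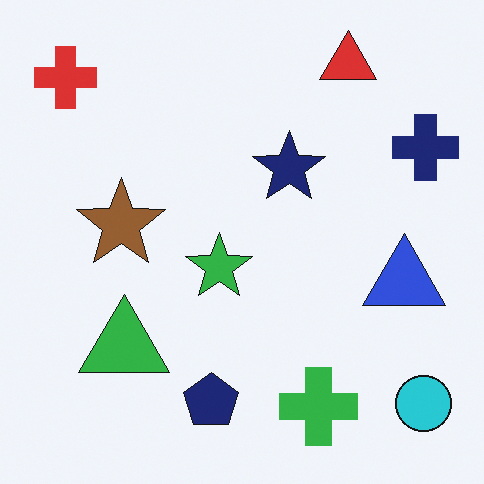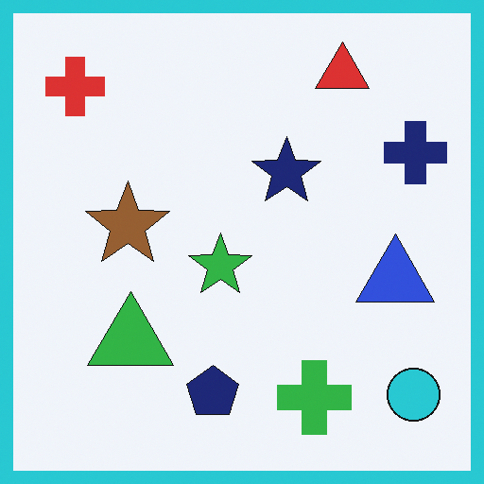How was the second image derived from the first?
The transformation is: framed with a cyan border.

A solid cyan frame runs around the edge of the second image, with the content slightly shrunk inside it.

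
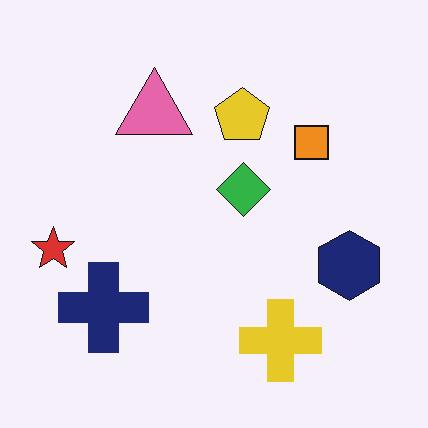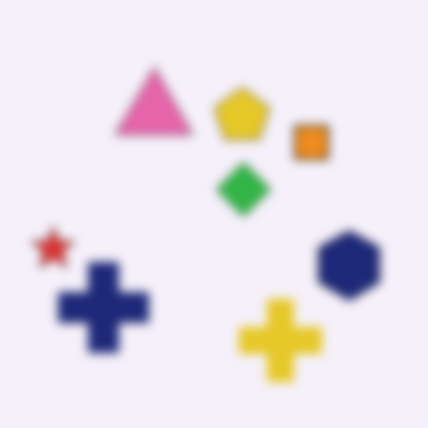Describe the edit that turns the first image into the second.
The image was heavily blurred.

Shape edges and outlines are uniformly softened across the whole image.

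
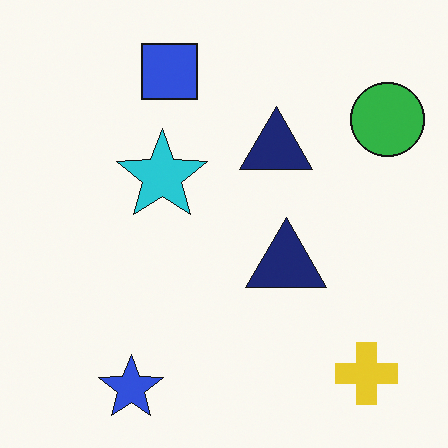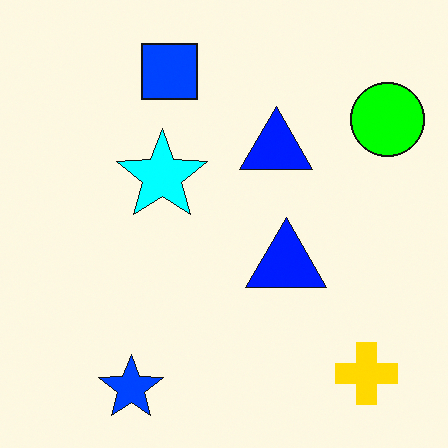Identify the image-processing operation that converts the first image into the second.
The transformation is: heavily oversaturated.

All colors are more vivid — a global saturation change.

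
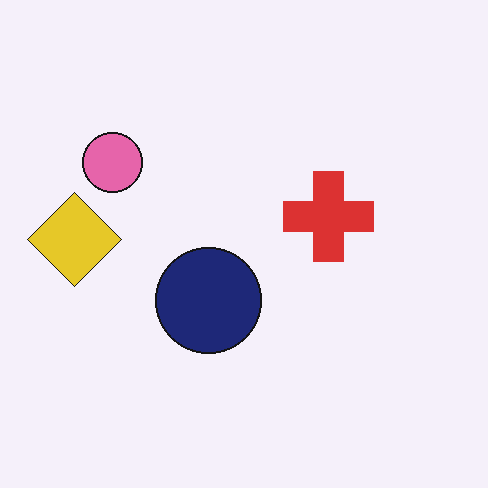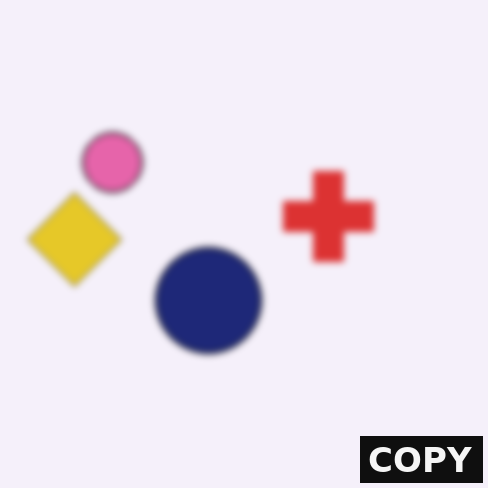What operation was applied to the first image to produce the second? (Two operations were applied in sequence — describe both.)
It was noticeably gaussian-blurred, then watermarked with the text "COPY" in the lower-right corner.

Shape edges and outlines are uniformly softened across the whole image. A dark label reading "COPY" appears in the lower-right corner.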